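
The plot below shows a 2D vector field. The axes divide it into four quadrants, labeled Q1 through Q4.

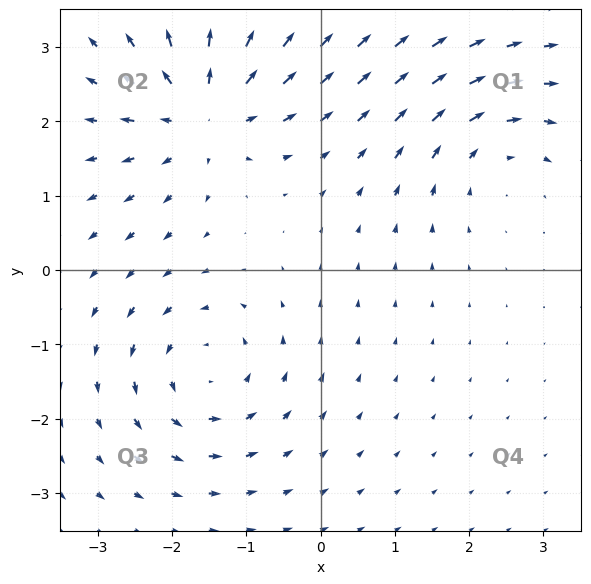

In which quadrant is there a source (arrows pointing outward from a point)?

Q2

The source sits at approximately (-1.6, 2.1), which lies in quadrant Q2. The divergence there is about +5, positive as expected for a source.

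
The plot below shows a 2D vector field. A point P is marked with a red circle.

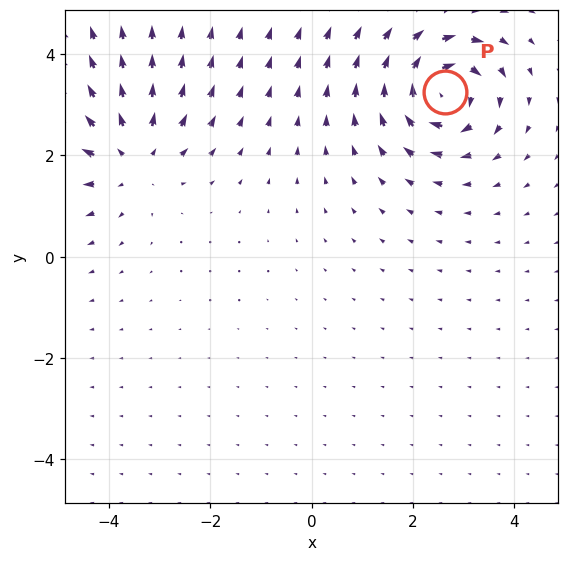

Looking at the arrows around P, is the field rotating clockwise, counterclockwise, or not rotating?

Near P at (2.6, 3.3) the arrows circulate clockwise. The curl (z-component) there is about -5; negative curl means clockwise rotation.

clockwise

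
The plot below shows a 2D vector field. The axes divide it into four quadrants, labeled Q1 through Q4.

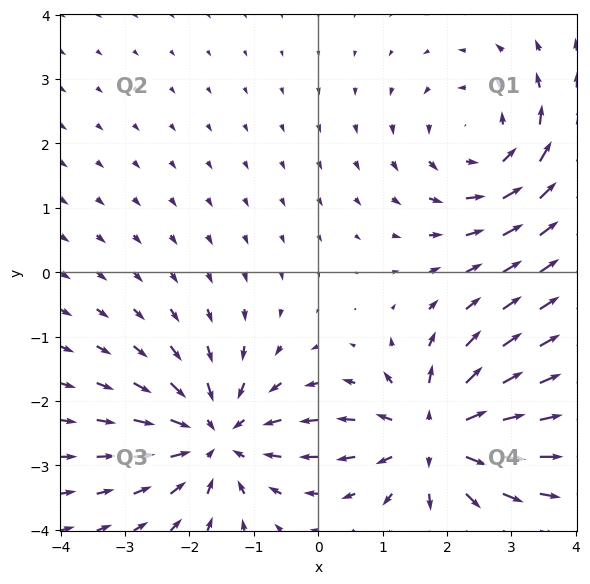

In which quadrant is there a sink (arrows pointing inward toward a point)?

Q3

The sink sits at approximately (-1.6, -2.6), which lies in quadrant Q3. The divergence there is about -5, negative as expected for a sink.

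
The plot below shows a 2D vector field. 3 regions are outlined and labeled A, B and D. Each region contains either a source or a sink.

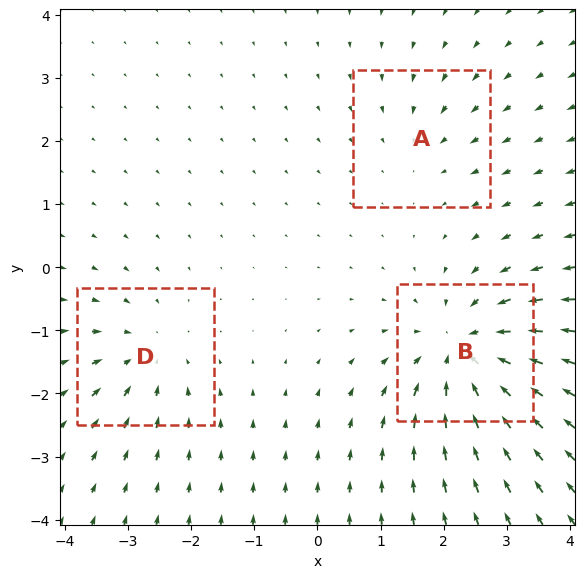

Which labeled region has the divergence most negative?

B

Divergence at each region's feature centre — A: about -2, B: about -6, D: about -3. Region B is most negative.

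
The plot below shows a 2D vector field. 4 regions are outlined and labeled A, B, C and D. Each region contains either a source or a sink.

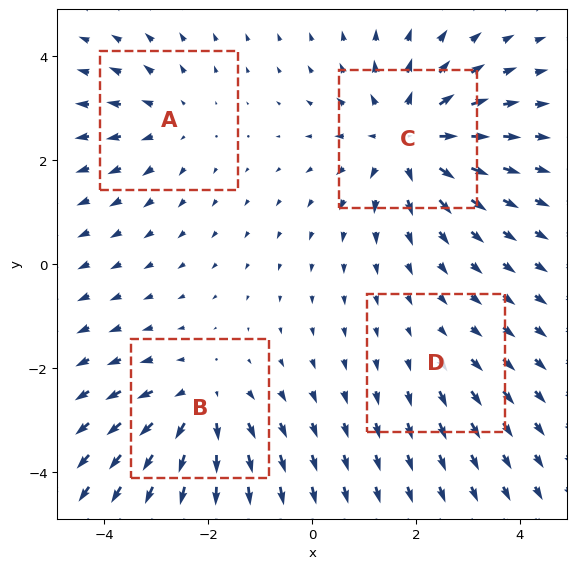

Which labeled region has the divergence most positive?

C

Divergence at each region's feature centre — A: about +3, B: about +4, C: about +6, D: about +2. Region C is most positive.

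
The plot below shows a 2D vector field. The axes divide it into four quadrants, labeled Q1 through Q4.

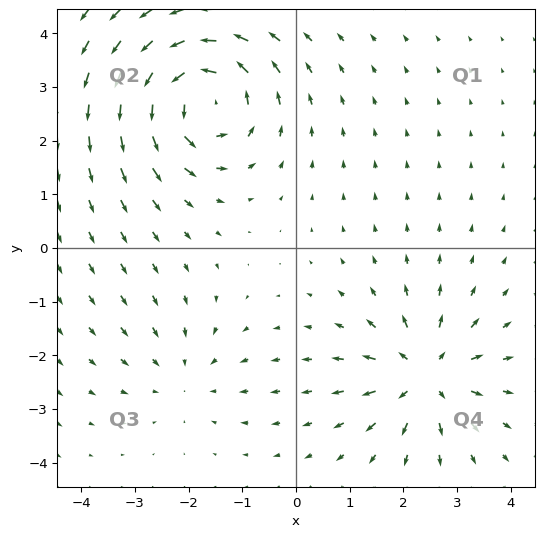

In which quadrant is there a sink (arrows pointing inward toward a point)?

The sink sits at approximately (-2.1, -2.4), which lies in quadrant Q3. The divergence there is about -2, negative as expected for a sink.

Q3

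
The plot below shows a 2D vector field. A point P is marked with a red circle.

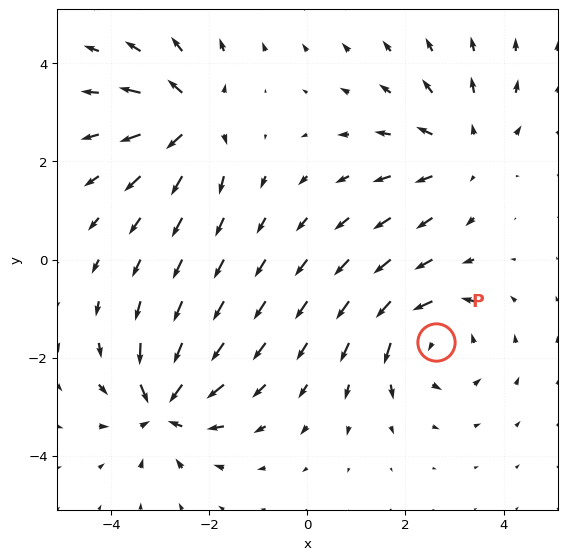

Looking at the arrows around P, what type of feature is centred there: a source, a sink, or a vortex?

At P (2.6, -1.7) the arrows circulate counterclockwise. Divergence ≈0, curl about +3 — near-zero divergence with nonzero curl is a vortex.

vortex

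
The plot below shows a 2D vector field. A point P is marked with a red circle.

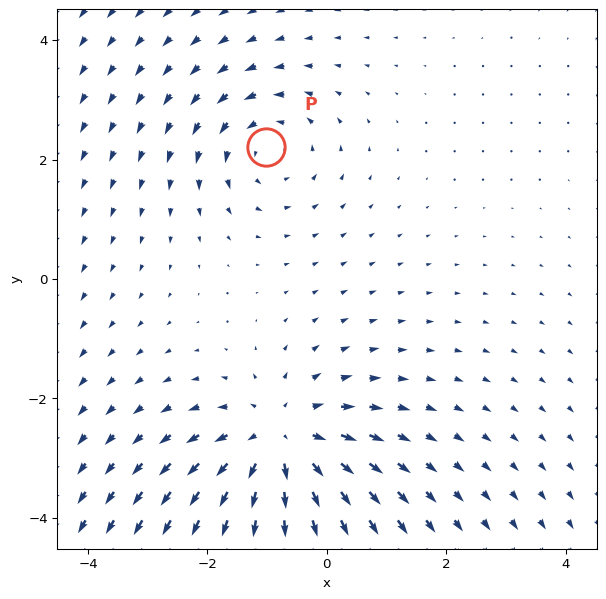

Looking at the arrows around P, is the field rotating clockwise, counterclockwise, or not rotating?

Near P at (-1.0, 2.2) the arrows circulate counterclockwise. The curl (z-component) there is about +3; positive curl means counterclockwise rotation.

counterclockwise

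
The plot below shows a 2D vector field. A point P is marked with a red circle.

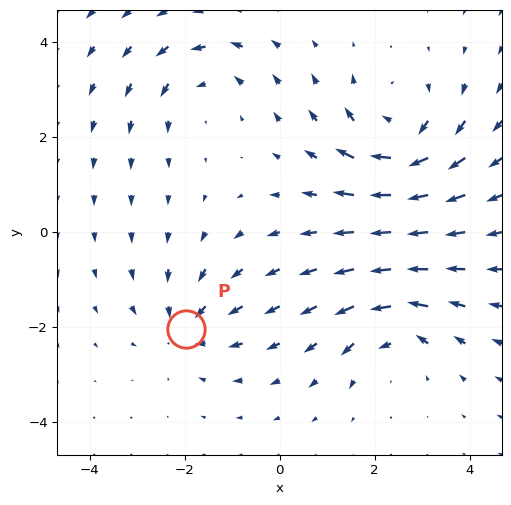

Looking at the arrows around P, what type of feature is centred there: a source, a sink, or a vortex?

sink

At P (-2.0, -2.0) the arrows converge inward. Divergence about -3, curl ≈0 — negative divergence with near-zero curl is a sink.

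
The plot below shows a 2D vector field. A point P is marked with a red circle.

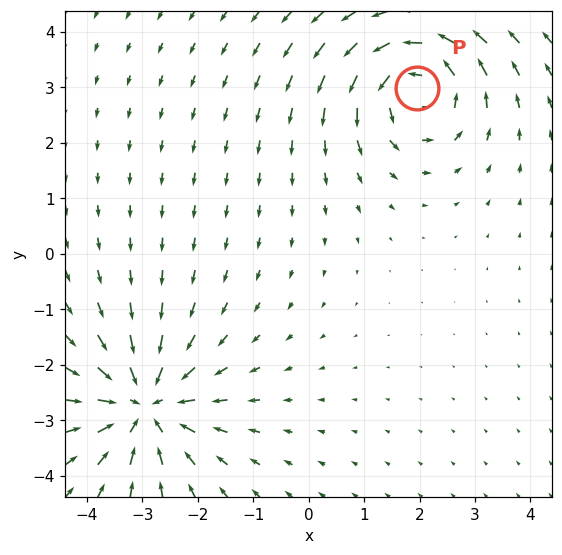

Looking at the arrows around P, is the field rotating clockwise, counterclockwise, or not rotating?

Near P at (2.0, 3.0) the arrows circulate counterclockwise. The curl (z-component) there is about +5; positive curl means counterclockwise rotation.

counterclockwise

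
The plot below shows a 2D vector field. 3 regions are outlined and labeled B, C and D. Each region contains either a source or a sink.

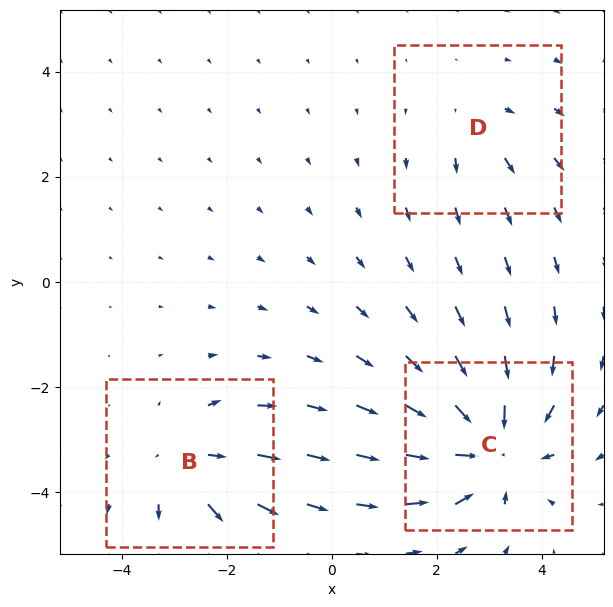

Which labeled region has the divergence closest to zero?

D

Divergence at each region's feature centre — B: about +4, C: about -6, D: about +2. Region D is closest to zero.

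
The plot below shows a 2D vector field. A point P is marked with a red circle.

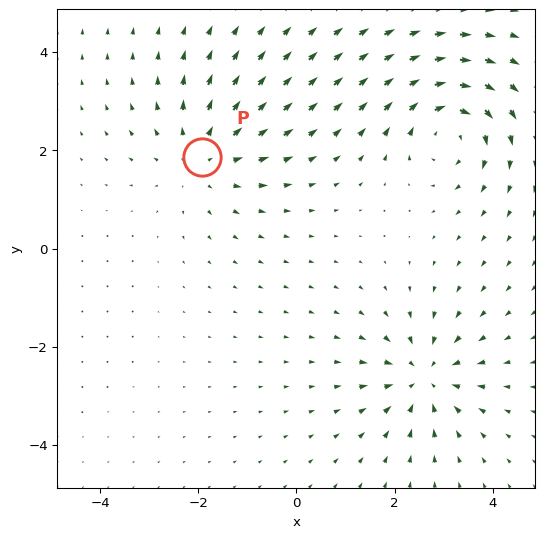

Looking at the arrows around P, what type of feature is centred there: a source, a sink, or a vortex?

At P (-1.9, 1.9) the arrows spread outward. Divergence about +3, curl ≈0 — positive divergence with near-zero curl is a source.

source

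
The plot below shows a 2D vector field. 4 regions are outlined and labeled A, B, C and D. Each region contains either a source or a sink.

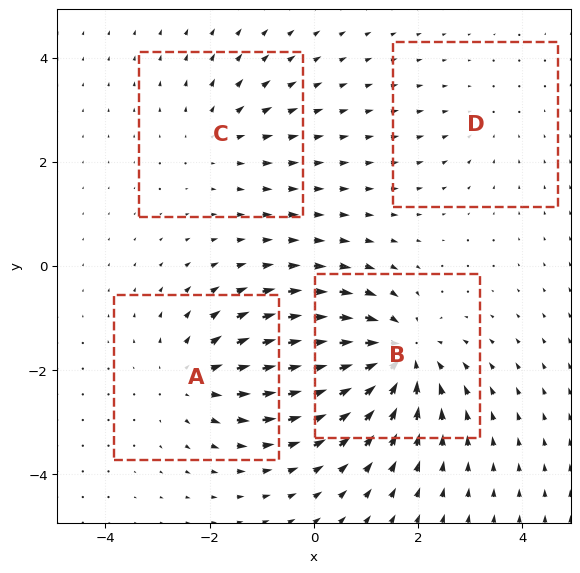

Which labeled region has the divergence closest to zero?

D

Divergence at each region's feature centre — A: about +5, B: about -7, C: about +3, D: about -2. Region D is closest to zero.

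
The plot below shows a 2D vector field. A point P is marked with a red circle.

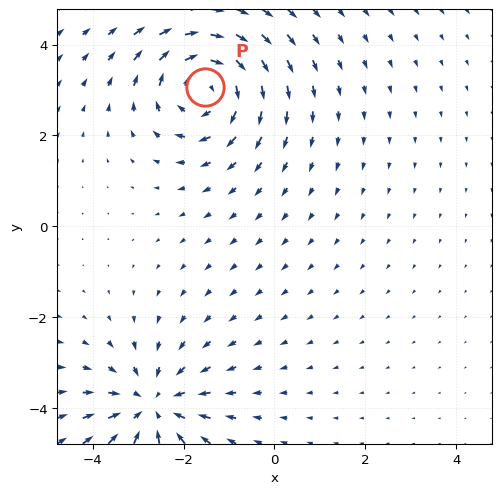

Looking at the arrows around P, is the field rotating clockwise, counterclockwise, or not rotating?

clockwise

Near P at (-1.5, 3.1) the arrows circulate clockwise. The curl (z-component) there is about -4; negative curl means clockwise rotation.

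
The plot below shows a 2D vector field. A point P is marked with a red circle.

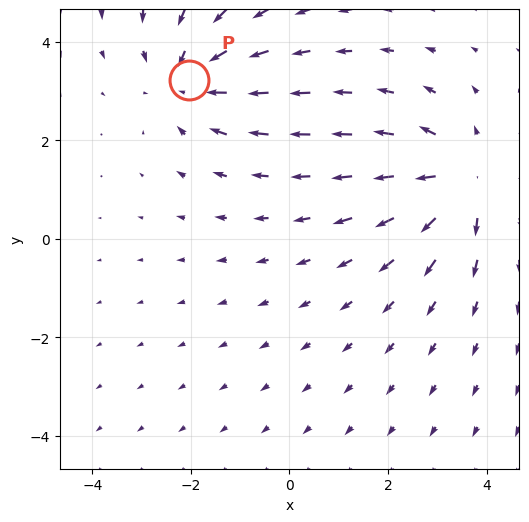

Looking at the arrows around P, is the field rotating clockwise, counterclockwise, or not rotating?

not rotating

Near P at (-2.0, 3.2) the arrows show no circulation. The curl there is ≈0.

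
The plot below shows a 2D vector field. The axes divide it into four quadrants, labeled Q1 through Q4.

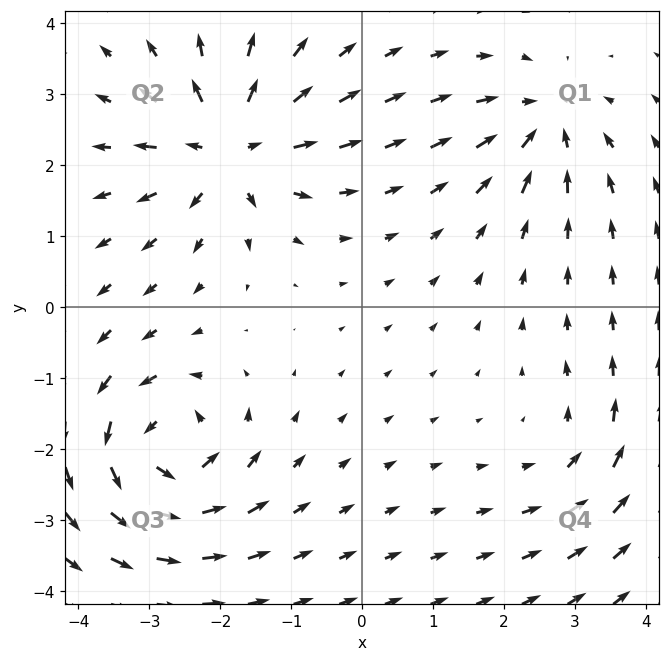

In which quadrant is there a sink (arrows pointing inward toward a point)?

Q1

The sink sits at approximately (2.6, 2.6), which lies in quadrant Q1. The divergence there is about -5, negative as expected for a sink.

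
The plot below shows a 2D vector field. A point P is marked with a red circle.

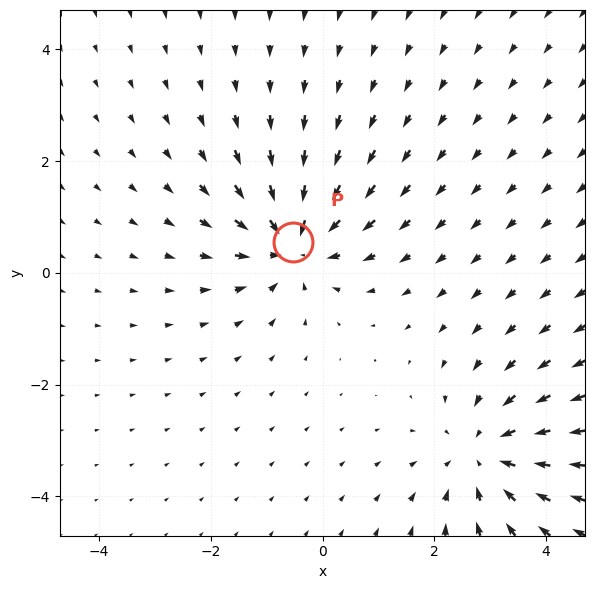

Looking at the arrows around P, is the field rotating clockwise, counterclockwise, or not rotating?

Near P at (-0.5, 0.5) the arrows show no circulation. The curl there is ≈0.

not rotating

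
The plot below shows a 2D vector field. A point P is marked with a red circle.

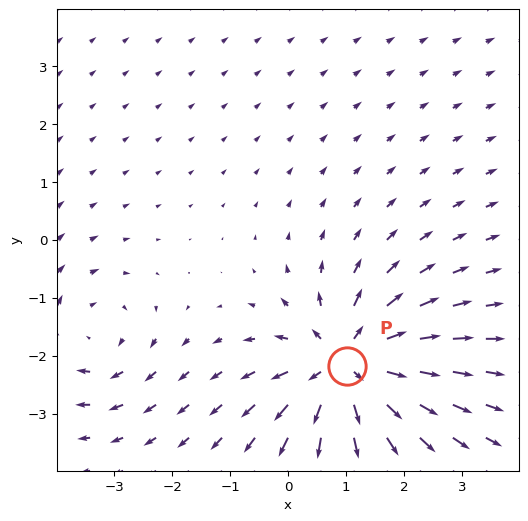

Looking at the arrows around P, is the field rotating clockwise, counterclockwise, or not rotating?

not rotating

Near P at (1.0, -2.2) the arrows show no circulation. The curl there is ≈0.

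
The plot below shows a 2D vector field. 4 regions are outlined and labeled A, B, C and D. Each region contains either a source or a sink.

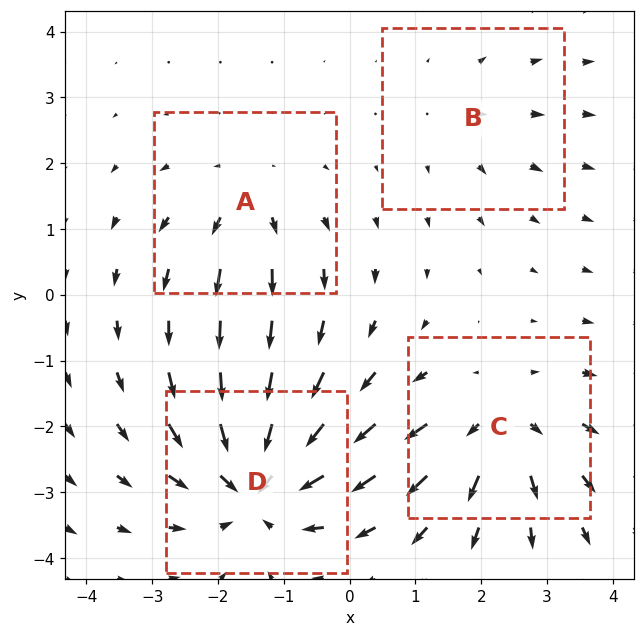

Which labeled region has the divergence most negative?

D

Divergence at each region's feature centre — A: about +3, B: about +2, C: about +4, D: about -6. Region D is most negative.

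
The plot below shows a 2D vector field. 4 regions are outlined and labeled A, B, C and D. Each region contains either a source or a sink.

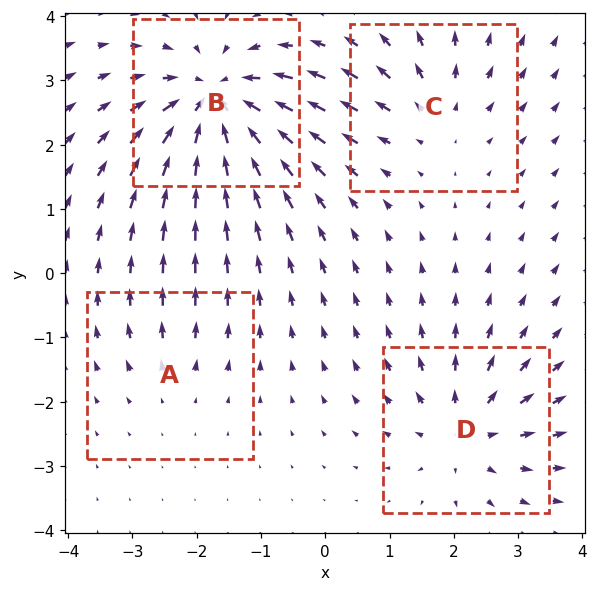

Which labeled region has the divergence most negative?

Divergence at each region's feature centre — A: about +2, B: about -8, C: about +4, D: about +5. Region B is most negative.

B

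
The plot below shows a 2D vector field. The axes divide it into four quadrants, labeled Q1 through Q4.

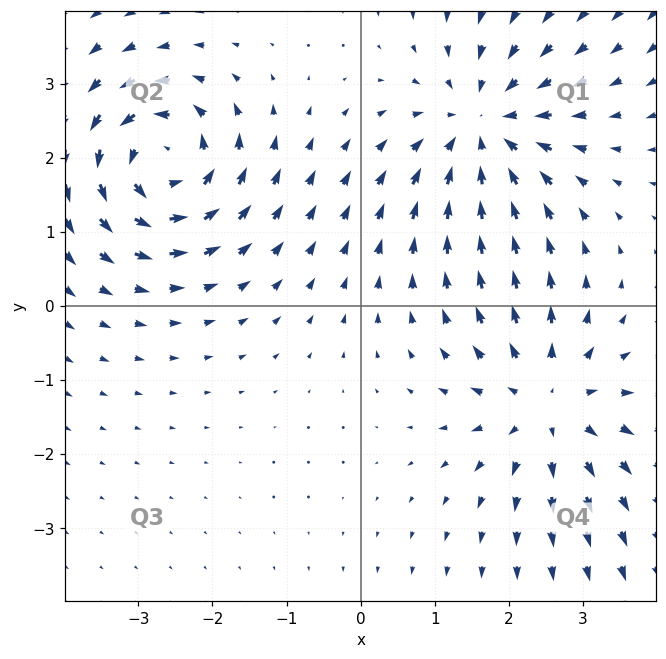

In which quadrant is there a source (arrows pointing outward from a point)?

Q4

The source sits at approximately (2.5, -1.3), which lies in quadrant Q4. The divergence there is about +3, positive as expected for a source.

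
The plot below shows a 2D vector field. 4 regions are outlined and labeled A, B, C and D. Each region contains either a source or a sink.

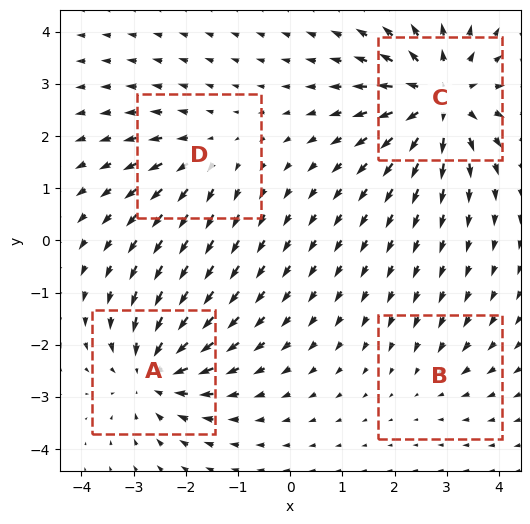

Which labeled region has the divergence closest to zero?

Divergence at each region's feature centre — A: about -5, B: about -2, C: about +7, D: about +3. Region B is closest to zero.

B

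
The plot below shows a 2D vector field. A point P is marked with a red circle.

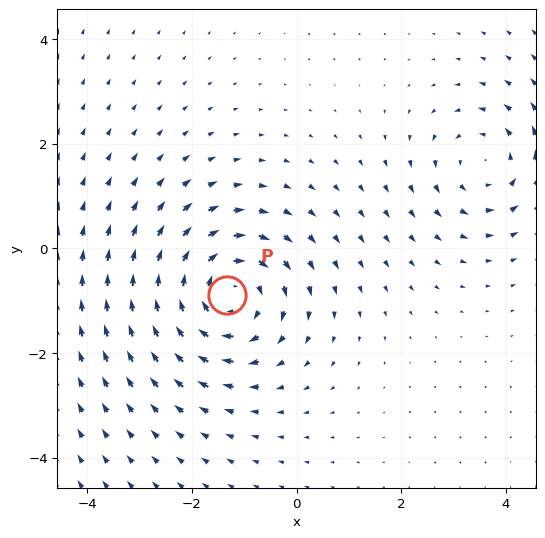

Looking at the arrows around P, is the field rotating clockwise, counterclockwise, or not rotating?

Near P at (-1.3, -0.9) the arrows circulate clockwise. The curl (z-component) there is about -4; negative curl means clockwise rotation.

clockwise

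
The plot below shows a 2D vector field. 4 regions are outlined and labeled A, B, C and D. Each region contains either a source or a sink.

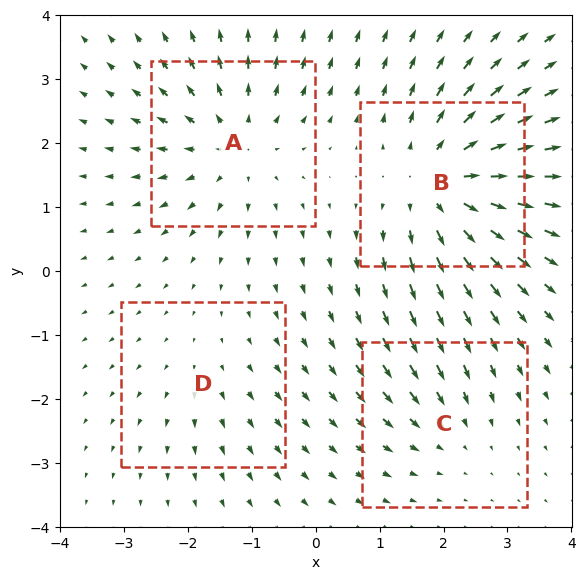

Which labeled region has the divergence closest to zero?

Divergence at each region's feature centre — A: about +5, B: about +7, C: about -3, D: about +2. Region D is closest to zero.

D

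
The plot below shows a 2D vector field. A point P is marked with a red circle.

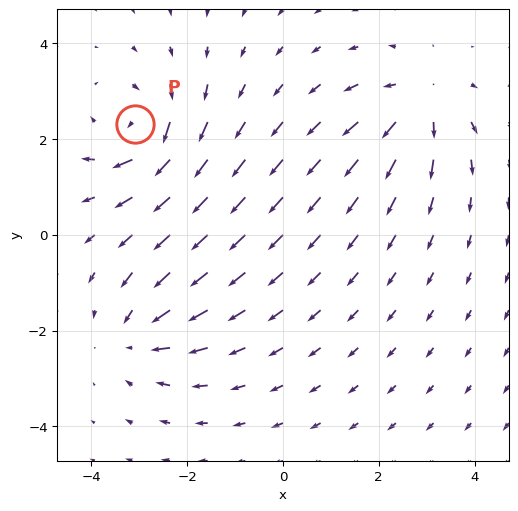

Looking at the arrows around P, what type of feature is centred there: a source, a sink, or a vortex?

vortex

At P (-3.1, 2.3) the arrows circulate clockwise. Divergence ≈0, curl about -6 — near-zero divergence with nonzero curl is a vortex.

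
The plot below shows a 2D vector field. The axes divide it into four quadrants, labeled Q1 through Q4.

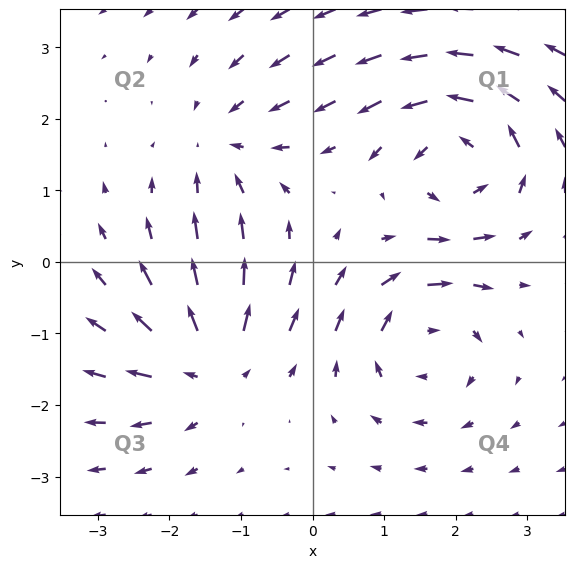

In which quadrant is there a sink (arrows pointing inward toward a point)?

Q2

The sink sits at approximately (-1.3, 1.6), which lies in quadrant Q2. The divergence there is about -3, negative as expected for a sink.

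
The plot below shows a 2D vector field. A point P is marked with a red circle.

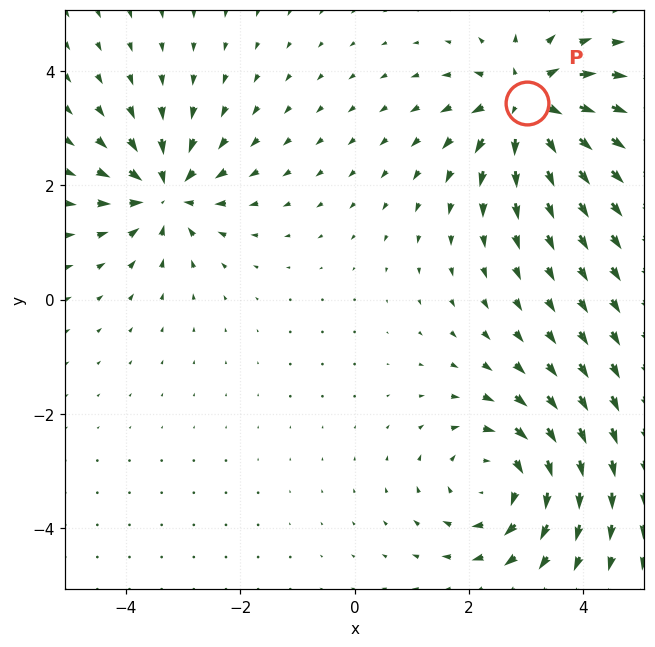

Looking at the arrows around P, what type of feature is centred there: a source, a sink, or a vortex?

source

At P (3.0, 3.4) the arrows spread outward. Divergence about +4, curl ≈0 — positive divergence with near-zero curl is a source.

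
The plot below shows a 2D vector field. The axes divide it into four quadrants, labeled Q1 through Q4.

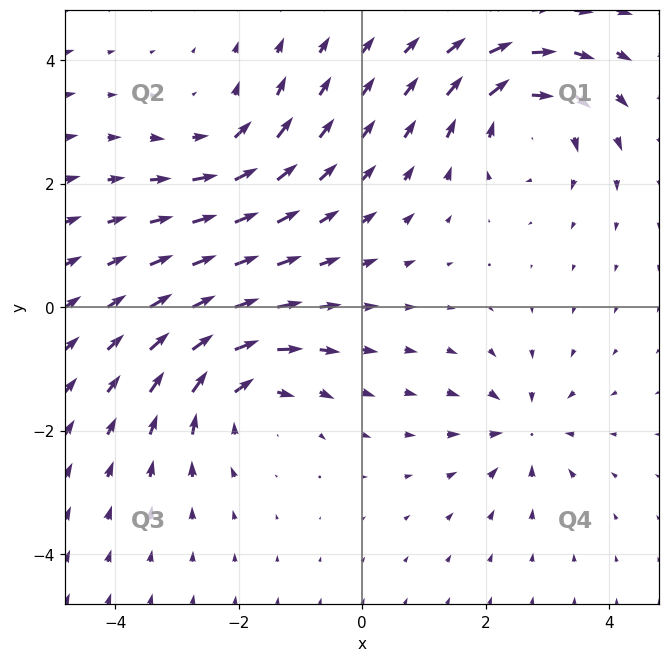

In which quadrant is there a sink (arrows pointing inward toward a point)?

The sink sits at approximately (2.6, -2.0), which lies in quadrant Q4. The divergence there is about -5, negative as expected for a sink.

Q4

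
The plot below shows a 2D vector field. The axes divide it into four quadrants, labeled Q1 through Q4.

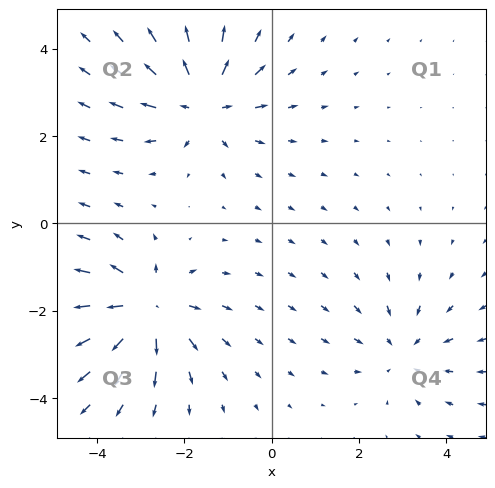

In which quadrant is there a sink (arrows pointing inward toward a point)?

The sink sits at approximately (3.0, -2.9), which lies in quadrant Q4. The divergence there is about -3, negative as expected for a sink.

Q4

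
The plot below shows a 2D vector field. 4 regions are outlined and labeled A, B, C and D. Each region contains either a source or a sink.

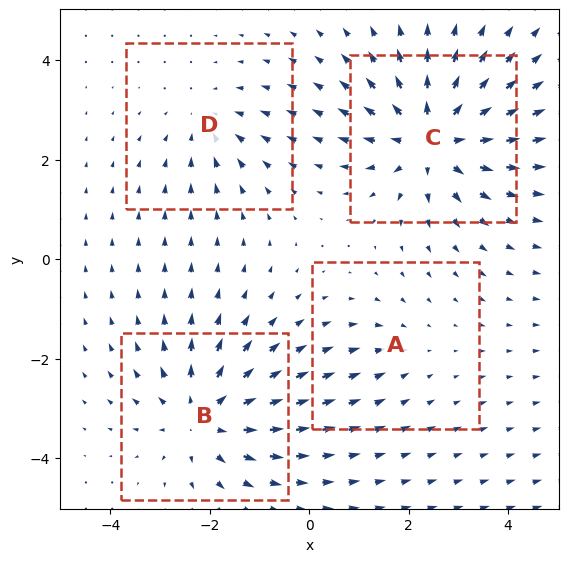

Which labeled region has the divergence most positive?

C

Divergence at each region's feature centre — A: about -2, B: about +5, C: about +6, D: about -3. Region C is most positive.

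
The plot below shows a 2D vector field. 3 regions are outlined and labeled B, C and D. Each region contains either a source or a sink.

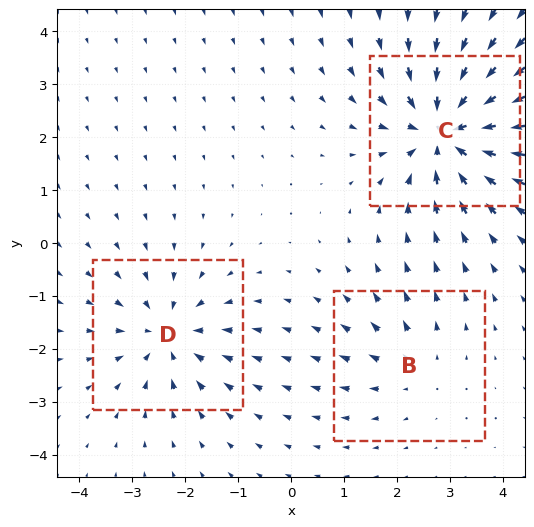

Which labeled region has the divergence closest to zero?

Divergence at each region's feature centre — B: about +2, C: about -5, D: about -3. Region B is closest to zero.

B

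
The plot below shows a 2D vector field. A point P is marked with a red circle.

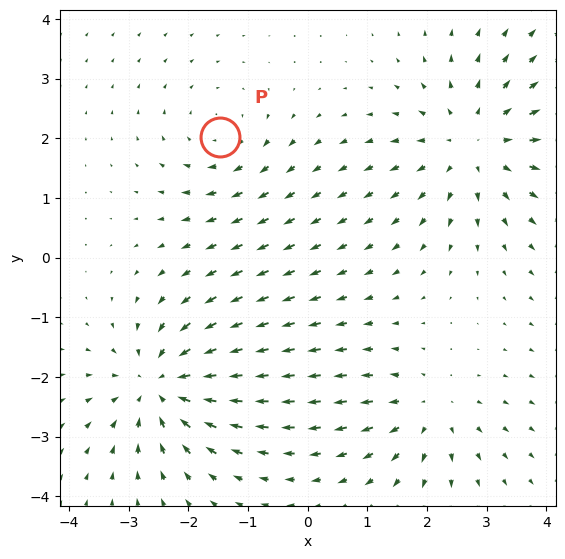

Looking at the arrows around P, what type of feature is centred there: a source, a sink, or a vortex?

At P (-1.5, 2.0) the arrows circulate clockwise. Divergence ≈0, curl about -3 — near-zero divergence with nonzero curl is a vortex.

vortex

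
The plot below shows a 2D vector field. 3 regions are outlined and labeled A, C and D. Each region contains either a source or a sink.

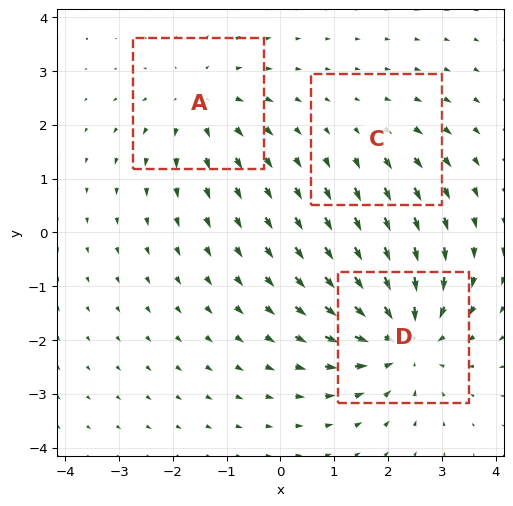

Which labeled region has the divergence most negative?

Divergence at each region's feature centre — A: about +3, C: about +2, D: about -5. Region D is most negative.

D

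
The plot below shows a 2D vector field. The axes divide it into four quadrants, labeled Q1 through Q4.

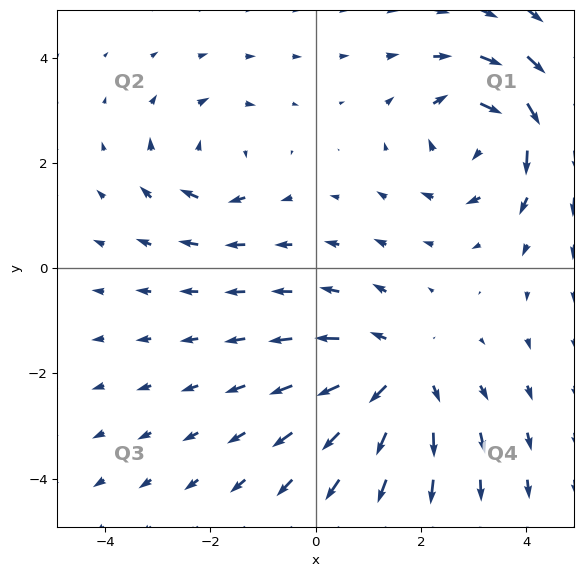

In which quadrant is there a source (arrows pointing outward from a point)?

The source sits at approximately (1.6, -2.0), which lies in quadrant Q4. The divergence there is about +4, positive as expected for a source.

Q4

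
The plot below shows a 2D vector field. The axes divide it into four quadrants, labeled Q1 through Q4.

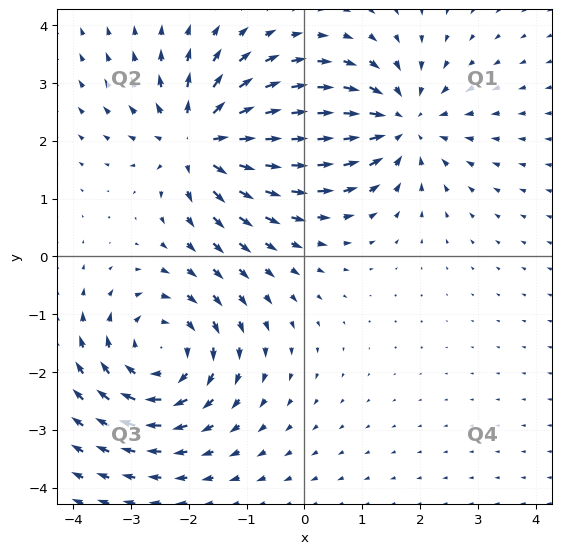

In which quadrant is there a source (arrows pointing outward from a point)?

Q2

The source sits at approximately (-1.8, 2.0), which lies in quadrant Q2. The divergence there is about +6, positive as expected for a source.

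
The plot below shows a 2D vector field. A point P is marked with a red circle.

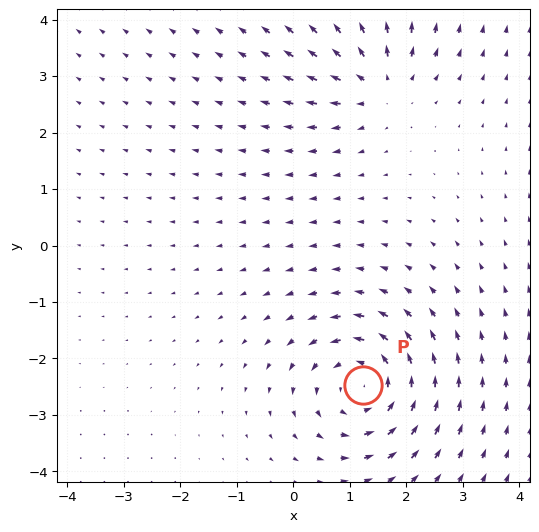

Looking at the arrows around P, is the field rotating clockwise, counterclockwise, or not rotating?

Near P at (1.2, -2.5) the arrows circulate counterclockwise. The curl (z-component) there is about +6; positive curl means counterclockwise rotation.

counterclockwise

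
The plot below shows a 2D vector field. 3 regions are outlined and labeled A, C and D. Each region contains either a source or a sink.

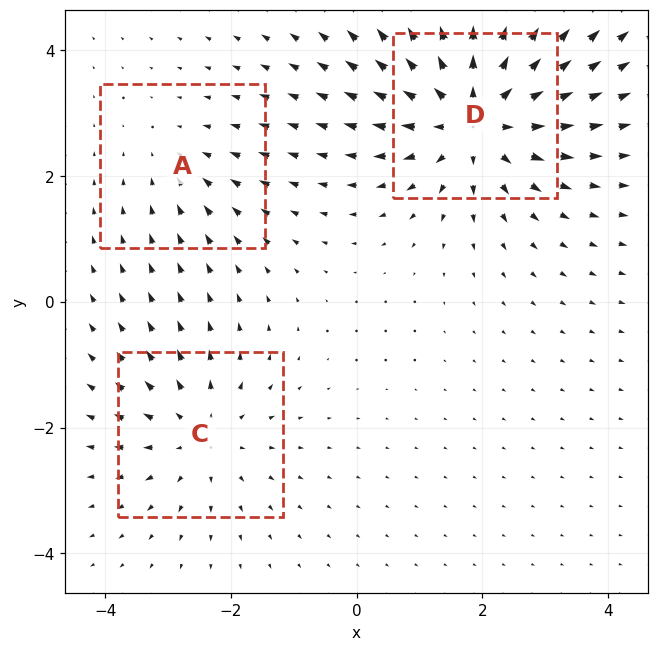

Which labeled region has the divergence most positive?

D

Divergence at each region's feature centre — A: about -2, C: about +3, D: about +5. Region D is most positive.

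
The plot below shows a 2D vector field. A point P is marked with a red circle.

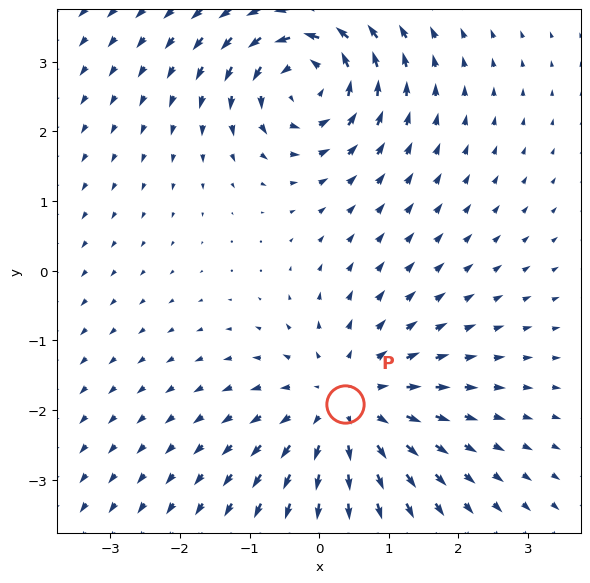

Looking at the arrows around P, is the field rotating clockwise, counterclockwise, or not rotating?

Near P at (0.4, -1.9) the arrows show no circulation. The curl there is ≈0.

not rotating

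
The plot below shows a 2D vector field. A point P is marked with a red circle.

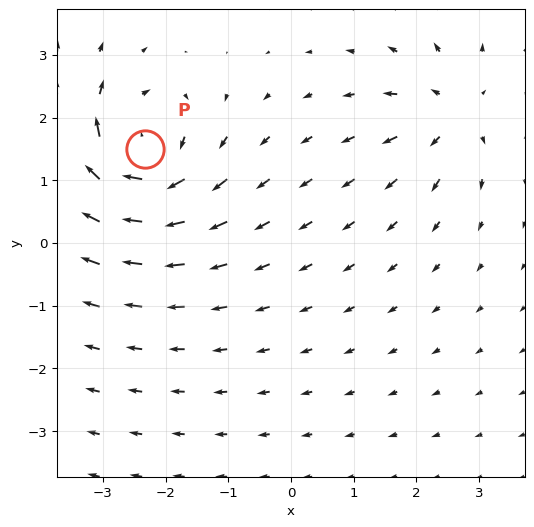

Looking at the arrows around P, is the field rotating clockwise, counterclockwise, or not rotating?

Near P at (-2.3, 1.5) the arrows circulate clockwise. The curl (z-component) there is about -7; negative curl means clockwise rotation.

clockwise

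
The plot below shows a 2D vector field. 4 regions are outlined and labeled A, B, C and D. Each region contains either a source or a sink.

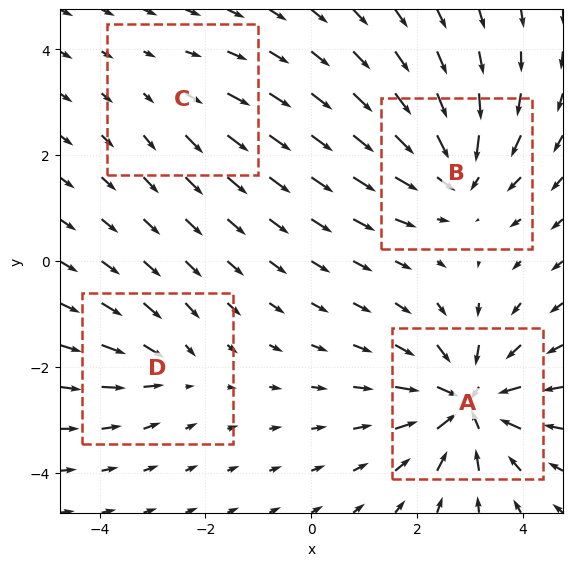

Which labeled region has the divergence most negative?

A

Divergence at each region's feature centre — A: about -8, B: about -6, C: about +2, D: about -3. Region A is most negative.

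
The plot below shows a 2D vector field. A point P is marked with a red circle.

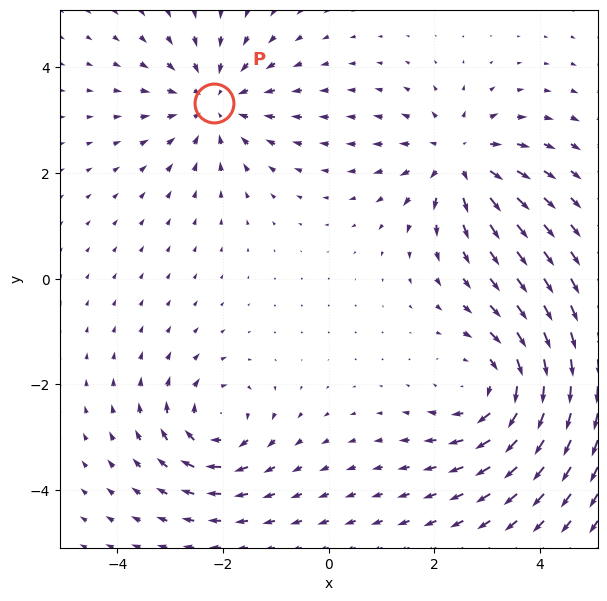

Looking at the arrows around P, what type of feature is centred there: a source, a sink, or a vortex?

sink

At P (-2.2, 3.3) the arrows converge inward. Divergence about -4, curl ≈0 — negative divergence with near-zero curl is a sink.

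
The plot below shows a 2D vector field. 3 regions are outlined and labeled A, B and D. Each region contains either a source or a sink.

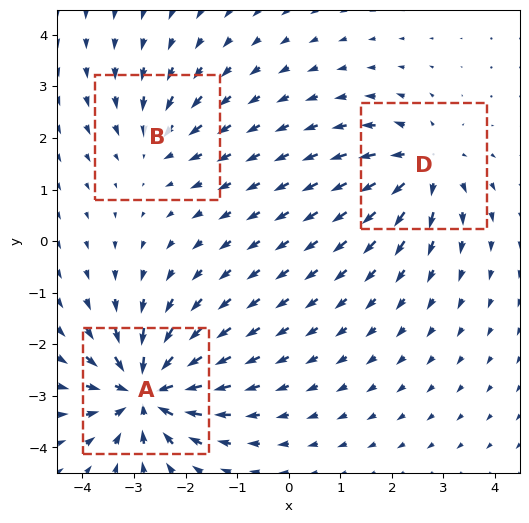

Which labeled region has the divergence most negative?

Divergence at each region's feature centre — A: about -6, B: about -3, D: about +4. Region A is most negative.

A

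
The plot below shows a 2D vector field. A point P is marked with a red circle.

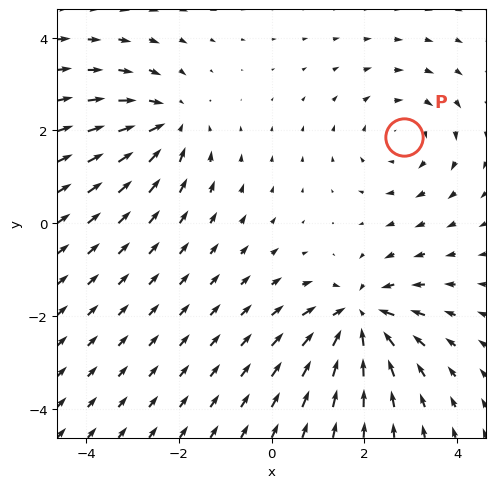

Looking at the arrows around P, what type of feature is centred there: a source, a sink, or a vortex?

At P (2.9, 1.9) the arrows circulate clockwise. Divergence ≈0, curl about -3 — near-zero divergence with nonzero curl is a vortex.

vortex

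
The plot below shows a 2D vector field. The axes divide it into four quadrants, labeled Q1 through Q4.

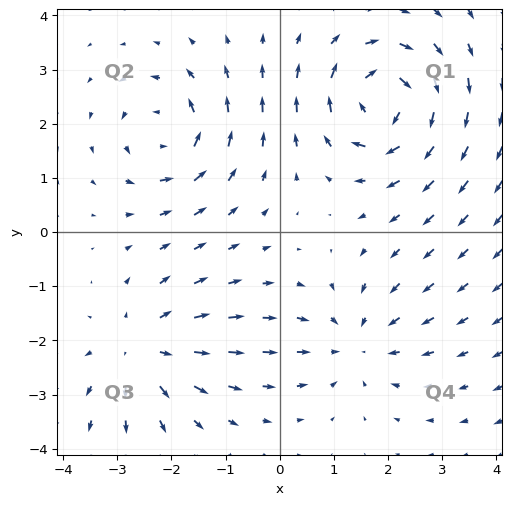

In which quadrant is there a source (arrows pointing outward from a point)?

The source sits at approximately (-2.5, -2.2), which lies in quadrant Q3. The divergence there is about +4, positive as expected for a source.

Q3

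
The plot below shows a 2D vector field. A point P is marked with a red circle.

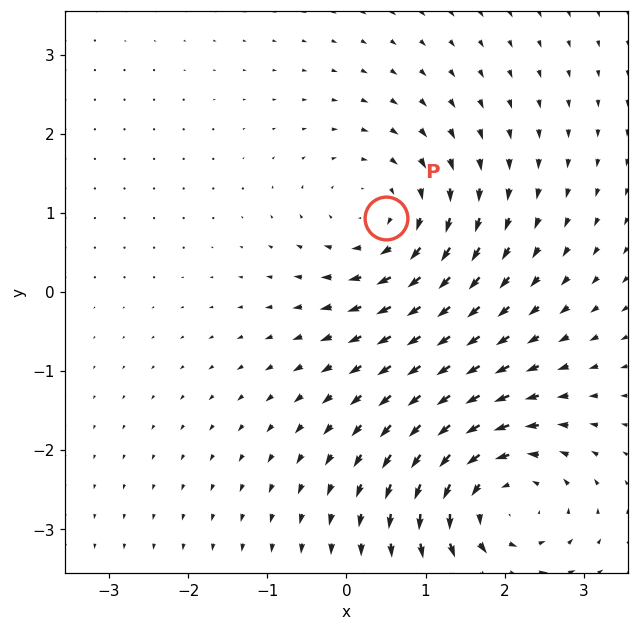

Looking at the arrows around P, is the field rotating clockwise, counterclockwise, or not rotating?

clockwise

Near P at (0.5, 0.9) the arrows circulate clockwise. The curl (z-component) there is about -4; negative curl means clockwise rotation.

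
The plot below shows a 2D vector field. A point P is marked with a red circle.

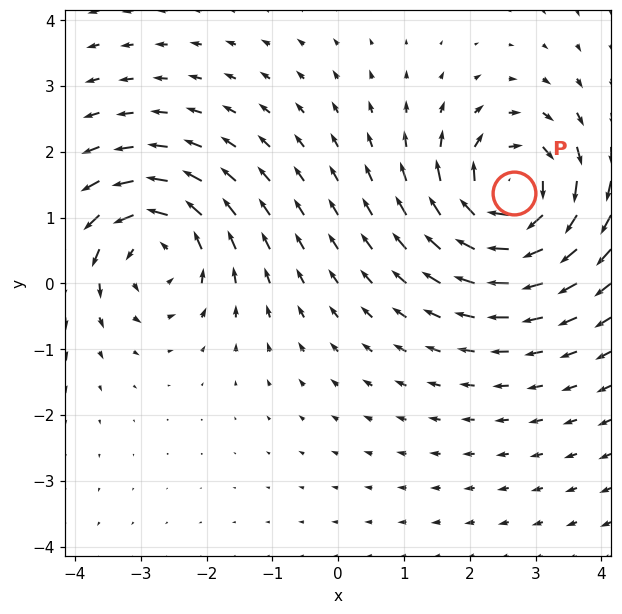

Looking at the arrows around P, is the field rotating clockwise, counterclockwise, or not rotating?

clockwise

Near P at (2.7, 1.4) the arrows circulate clockwise. The curl (z-component) there is about -5; negative curl means clockwise rotation.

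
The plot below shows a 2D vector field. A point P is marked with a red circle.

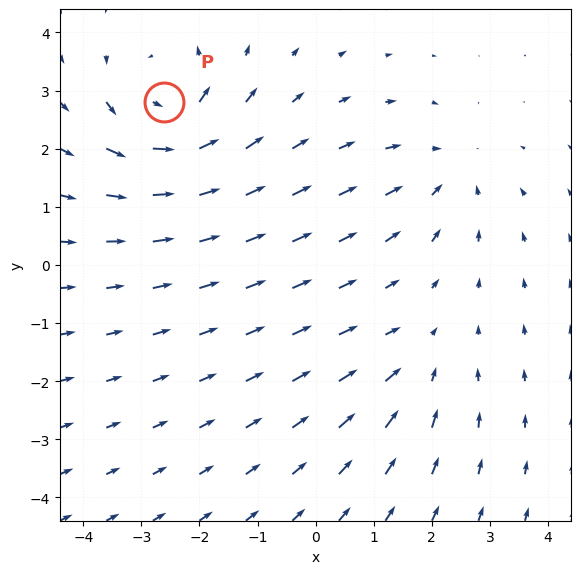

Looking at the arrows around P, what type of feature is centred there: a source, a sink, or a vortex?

At P (-2.6, 2.8) the arrows circulate counterclockwise. Divergence ≈0, curl about +6 — near-zero divergence with nonzero curl is a vortex.

vortex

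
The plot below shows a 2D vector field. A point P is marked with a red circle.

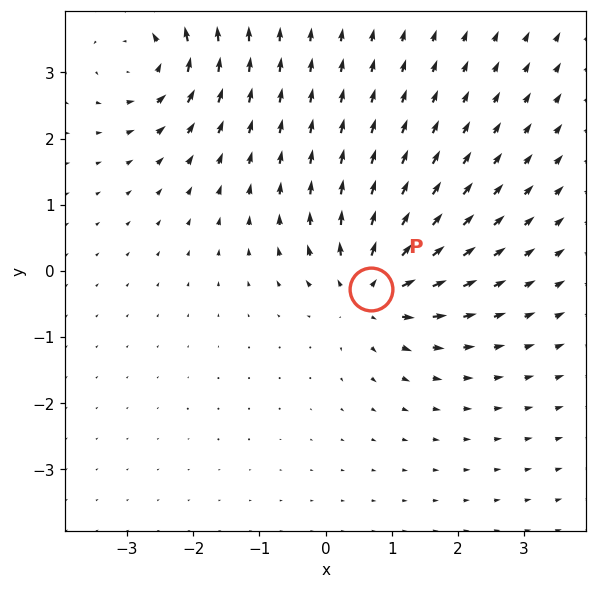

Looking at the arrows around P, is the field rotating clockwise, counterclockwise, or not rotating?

Near P at (0.7, -0.3) the arrows show no circulation. The curl there is ≈0.

not rotating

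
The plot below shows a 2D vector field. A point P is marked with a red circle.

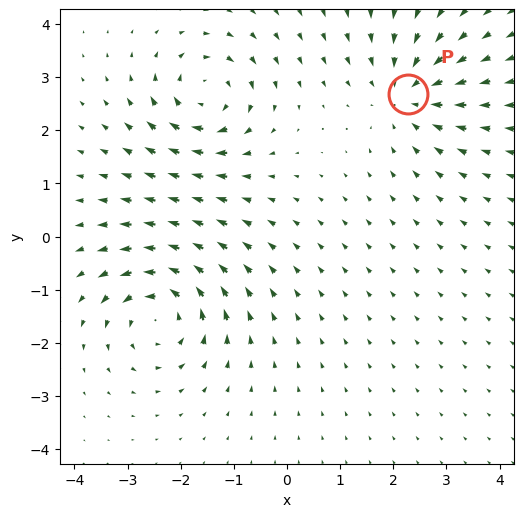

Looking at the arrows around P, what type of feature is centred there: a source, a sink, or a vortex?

At P (2.3, 2.7) the arrows converge inward. Divergence about -4, curl ≈0 — negative divergence with near-zero curl is a sink.

sink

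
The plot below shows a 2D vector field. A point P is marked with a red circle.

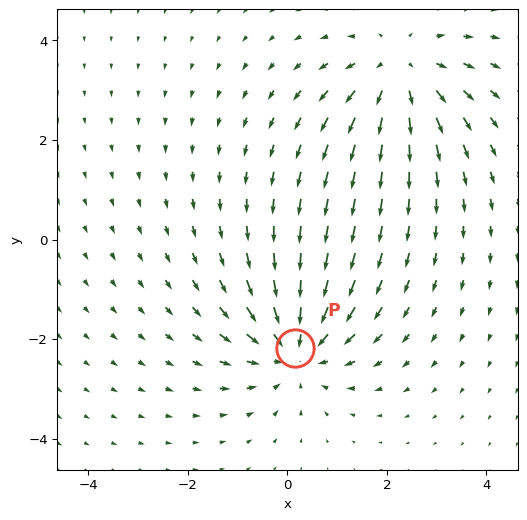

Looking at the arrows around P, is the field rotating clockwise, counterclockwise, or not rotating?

not rotating

Near P at (0.2, -2.2) the arrows show no circulation. The curl there is ≈0.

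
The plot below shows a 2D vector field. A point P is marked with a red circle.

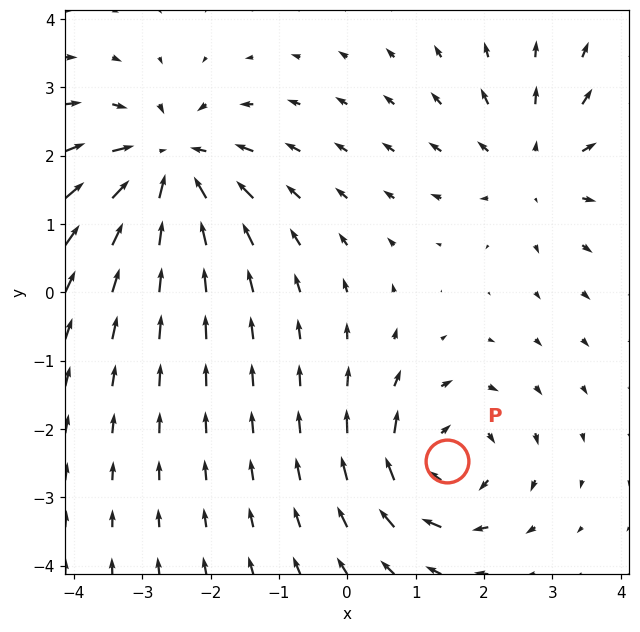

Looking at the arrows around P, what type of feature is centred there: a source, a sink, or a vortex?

At P (1.5, -2.5) the arrows circulate clockwise. Divergence ≈0, curl about -5 — near-zero divergence with nonzero curl is a vortex.

vortex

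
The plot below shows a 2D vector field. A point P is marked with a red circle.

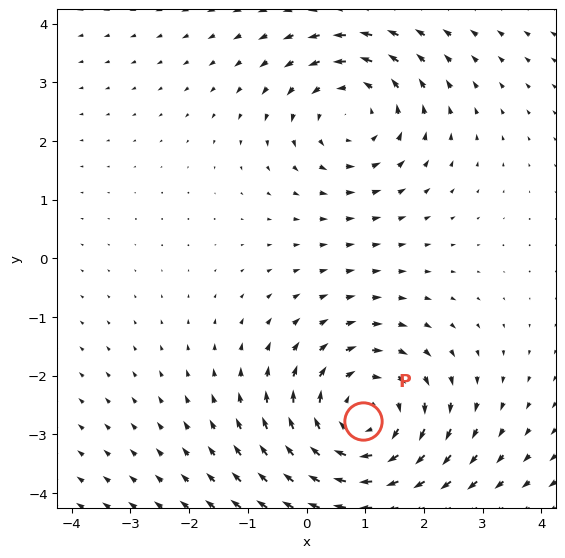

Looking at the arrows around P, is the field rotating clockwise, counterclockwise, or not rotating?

clockwise

Near P at (1.0, -2.8) the arrows circulate clockwise. The curl (z-component) there is about -4; negative curl means clockwise rotation.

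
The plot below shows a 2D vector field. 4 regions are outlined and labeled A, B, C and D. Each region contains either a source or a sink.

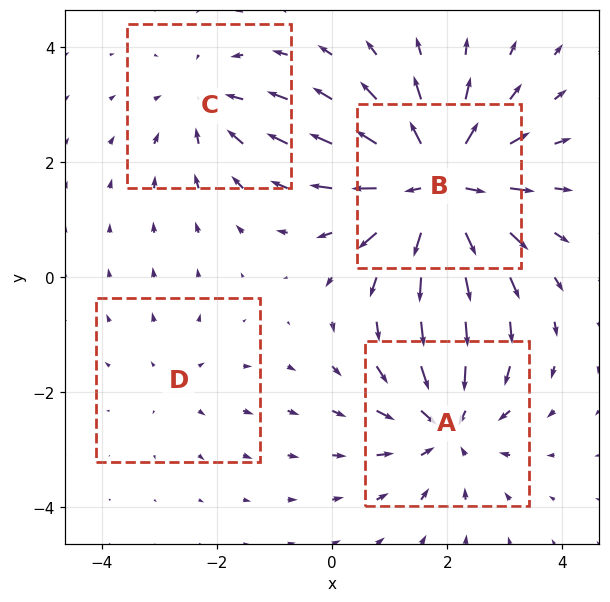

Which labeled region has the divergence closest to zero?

D

Divergence at each region's feature centre — A: about -5, B: about +7, C: about -3, D: about +2. Region D is closest to zero.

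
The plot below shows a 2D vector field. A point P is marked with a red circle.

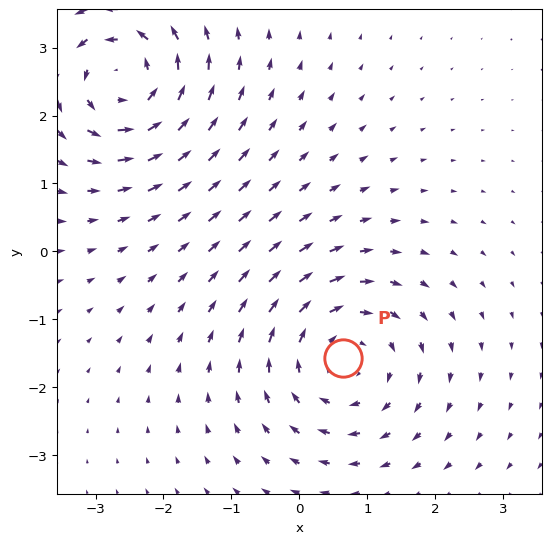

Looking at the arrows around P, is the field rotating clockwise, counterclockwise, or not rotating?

clockwise

Near P at (0.6, -1.6) the arrows circulate clockwise. The curl (z-component) there is about -4; negative curl means clockwise rotation.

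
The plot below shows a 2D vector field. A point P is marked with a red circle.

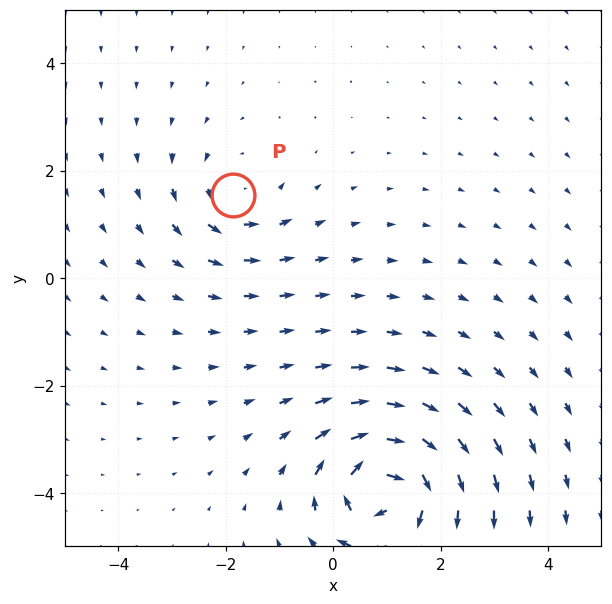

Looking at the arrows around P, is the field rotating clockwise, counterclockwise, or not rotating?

Near P at (-1.9, 1.6) the arrows circulate counterclockwise. The curl (z-component) there is about +3; positive curl means counterclockwise rotation.

counterclockwise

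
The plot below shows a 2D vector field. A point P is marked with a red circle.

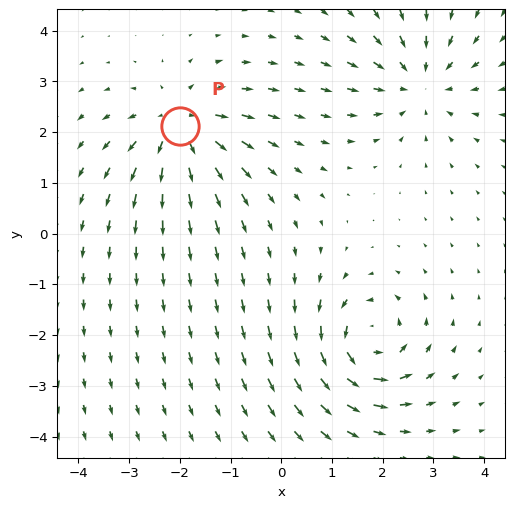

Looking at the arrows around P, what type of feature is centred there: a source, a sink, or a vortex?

source

At P (-2.0, 2.1) the arrows spread outward. Divergence about +6, curl ≈0 — positive divergence with near-zero curl is a source.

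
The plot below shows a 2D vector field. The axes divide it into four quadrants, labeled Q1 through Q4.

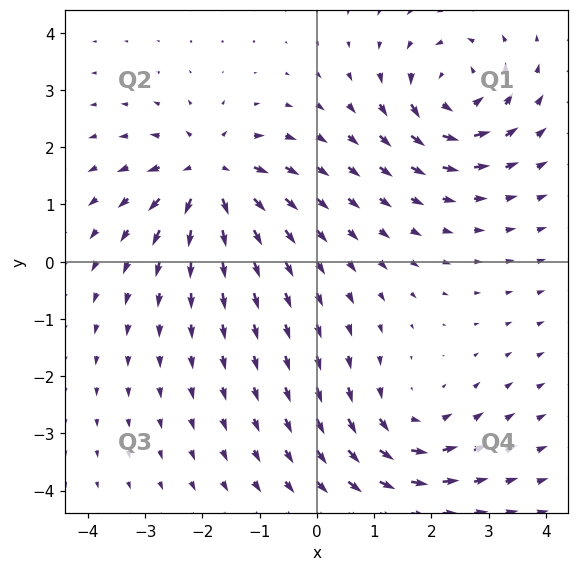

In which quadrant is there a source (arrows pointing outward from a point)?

The source sits at approximately (-1.9, 1.5), which lies in quadrant Q2. The divergence there is about +6, positive as expected for a source.

Q2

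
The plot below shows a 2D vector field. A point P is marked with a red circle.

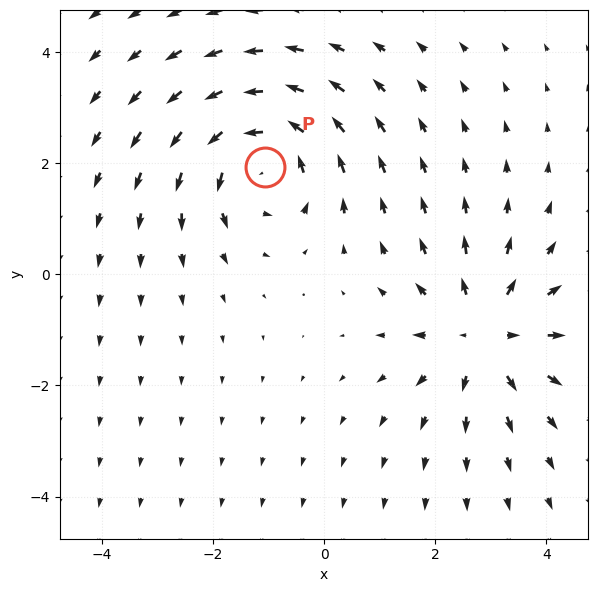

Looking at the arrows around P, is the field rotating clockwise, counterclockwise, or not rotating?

counterclockwise

Near P at (-1.1, 1.9) the arrows circulate counterclockwise. The curl (z-component) there is about +3; positive curl means counterclockwise rotation.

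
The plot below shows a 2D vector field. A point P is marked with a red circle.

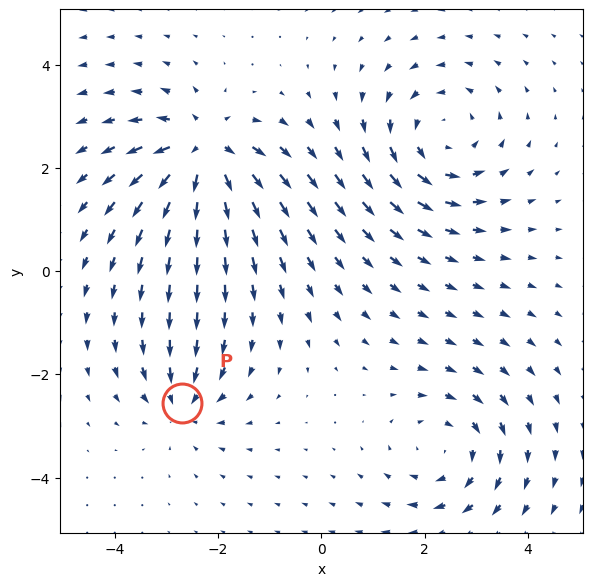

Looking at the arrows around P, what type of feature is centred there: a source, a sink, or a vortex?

sink

At P (-2.7, -2.6) the arrows converge inward. Divergence about -4, curl ≈0 — negative divergence with near-zero curl is a sink.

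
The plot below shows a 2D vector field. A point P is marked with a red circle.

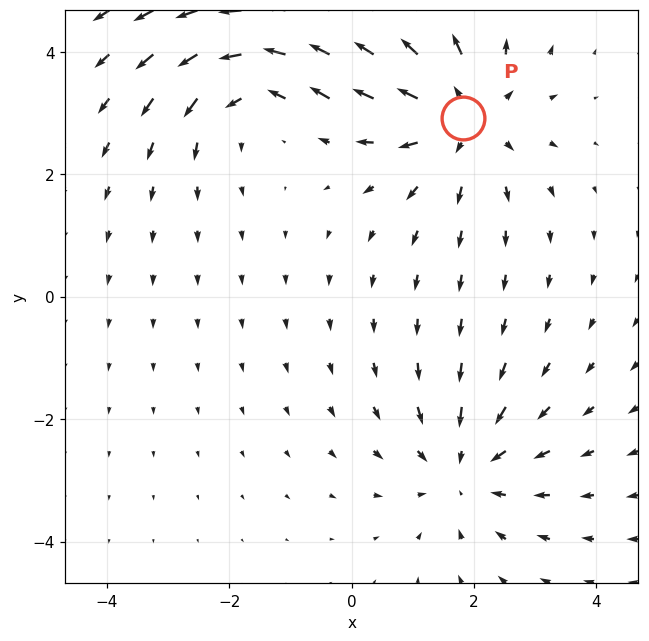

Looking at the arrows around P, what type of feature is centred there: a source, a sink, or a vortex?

At P (1.8, 2.9) the arrows spread outward. Divergence about +3, curl ≈0 — positive divergence with near-zero curl is a source.

source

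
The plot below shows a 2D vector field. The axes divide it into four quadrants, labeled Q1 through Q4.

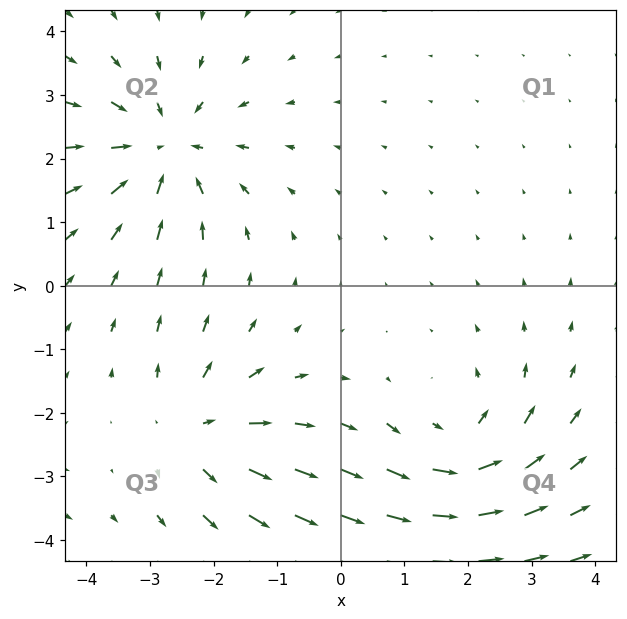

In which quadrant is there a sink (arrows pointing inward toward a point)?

The sink sits at approximately (-2.8, 2.2), which lies in quadrant Q2. The divergence there is about -4, negative as expected for a sink.

Q2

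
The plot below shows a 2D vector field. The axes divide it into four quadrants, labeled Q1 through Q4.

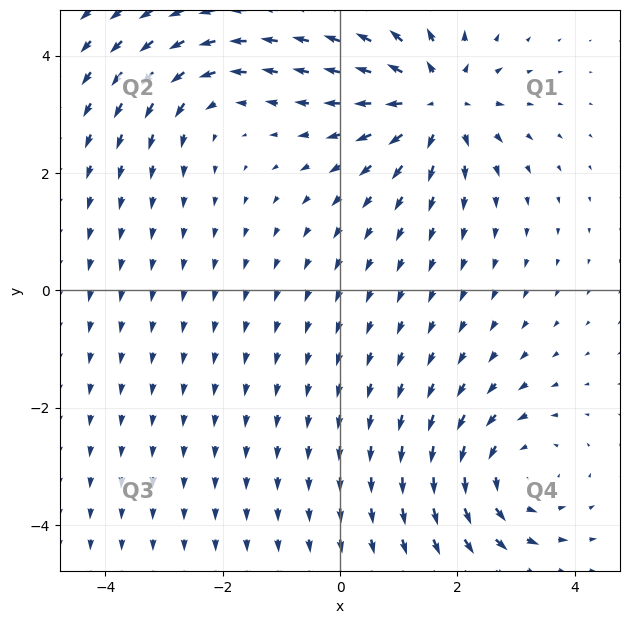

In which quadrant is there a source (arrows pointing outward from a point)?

Q1

The source sits at approximately (1.7, 3.2), which lies in quadrant Q1. The divergence there is about +6, positive as expected for a source.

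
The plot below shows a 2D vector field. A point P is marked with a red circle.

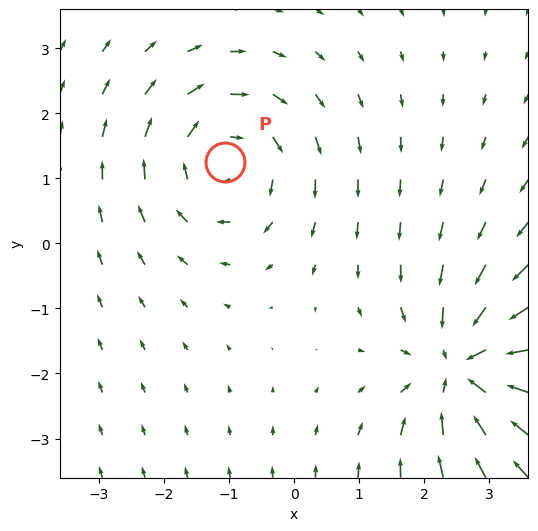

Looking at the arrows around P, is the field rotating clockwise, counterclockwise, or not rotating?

clockwise

Near P at (-1.1, 1.2) the arrows circulate clockwise. The curl (z-component) there is about -3; negative curl means clockwise rotation.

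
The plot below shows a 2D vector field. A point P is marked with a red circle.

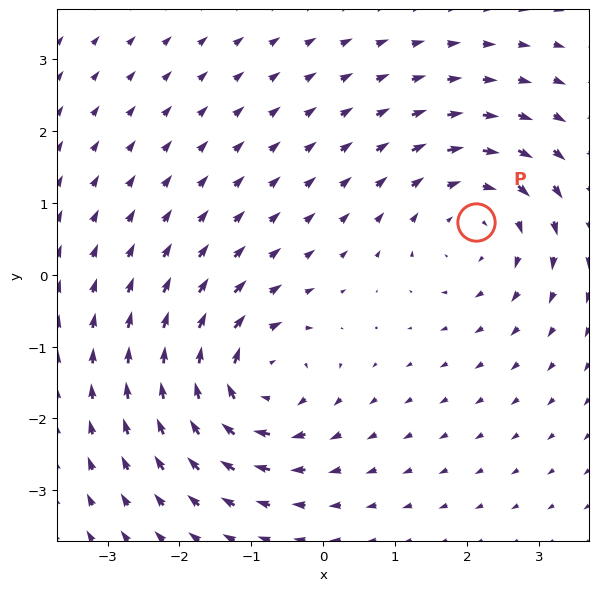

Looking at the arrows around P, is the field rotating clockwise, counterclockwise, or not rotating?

clockwise

Near P at (2.1, 0.7) the arrows circulate clockwise. The curl (z-component) there is about -4; negative curl means clockwise rotation.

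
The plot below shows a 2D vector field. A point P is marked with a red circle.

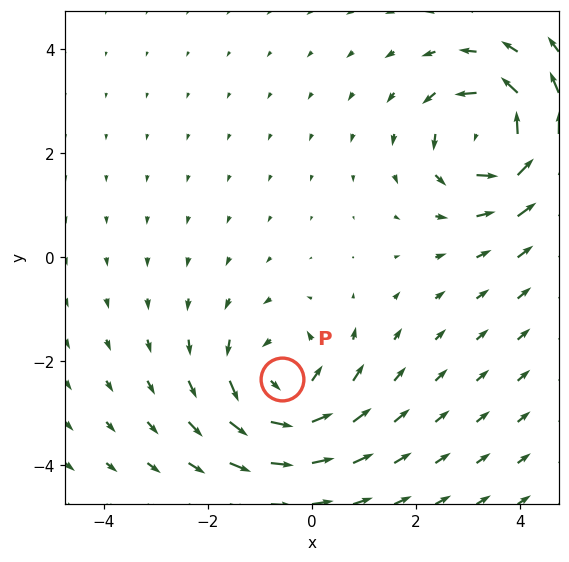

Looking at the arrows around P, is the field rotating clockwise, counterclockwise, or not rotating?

counterclockwise

Near P at (-0.6, -2.3) the arrows circulate counterclockwise. The curl (z-component) there is about +5; positive curl means counterclockwise rotation.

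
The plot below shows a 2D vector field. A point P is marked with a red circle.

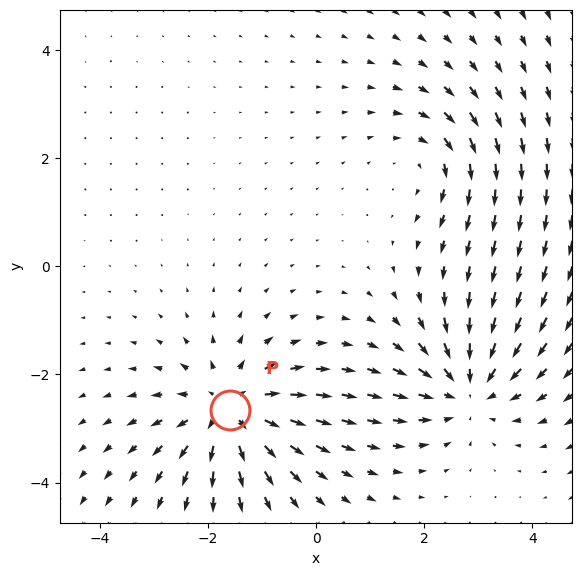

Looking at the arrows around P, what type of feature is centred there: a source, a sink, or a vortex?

At P (-1.6, -2.7) the arrows spread outward. Divergence about +5, curl ≈0 — positive divergence with near-zero curl is a source.

source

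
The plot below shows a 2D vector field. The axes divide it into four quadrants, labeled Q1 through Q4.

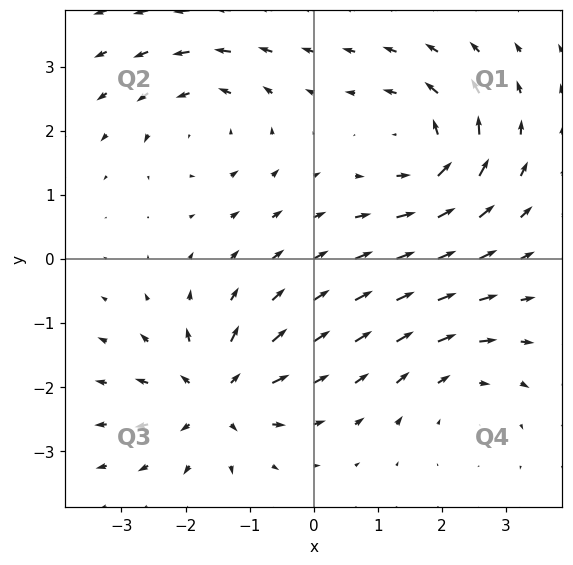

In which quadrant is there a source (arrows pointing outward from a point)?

The source sits at approximately (-1.5, -2.1), which lies in quadrant Q3. The divergence there is about +6, positive as expected for a source.

Q3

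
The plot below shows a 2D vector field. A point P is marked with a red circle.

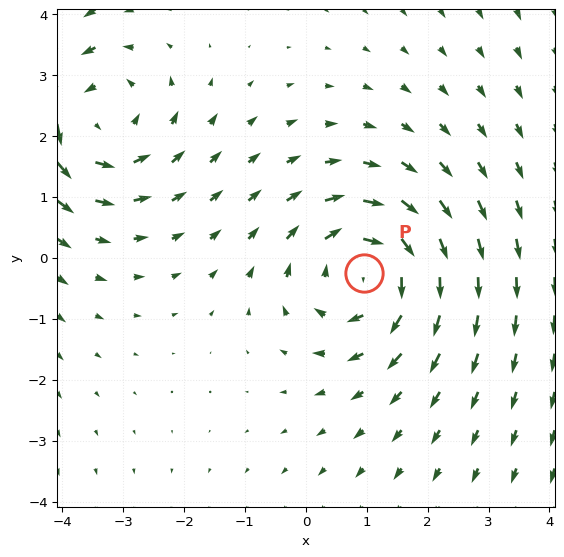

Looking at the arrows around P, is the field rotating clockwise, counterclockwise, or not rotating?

clockwise

Near P at (0.9, -0.2) the arrows circulate clockwise. The curl (z-component) there is about -3; negative curl means clockwise rotation.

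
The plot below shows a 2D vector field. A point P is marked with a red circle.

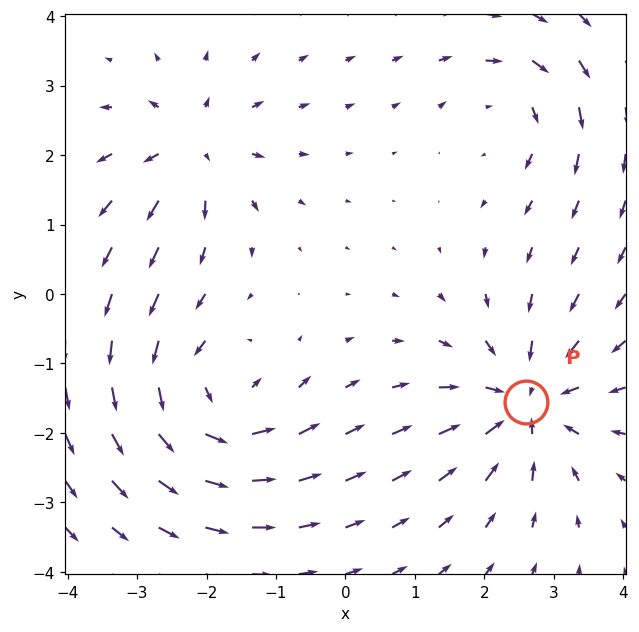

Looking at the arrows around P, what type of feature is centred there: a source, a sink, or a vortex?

sink

At P (2.6, -1.6) the arrows converge inward. Divergence about -5, curl ≈0 — negative divergence with near-zero curl is a sink.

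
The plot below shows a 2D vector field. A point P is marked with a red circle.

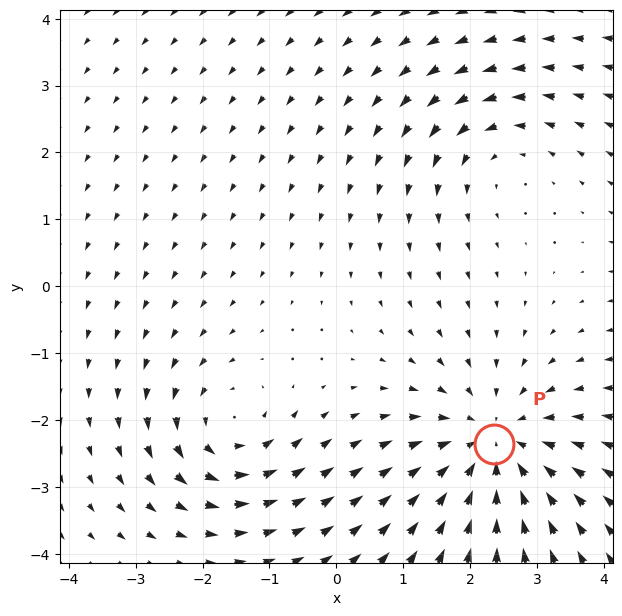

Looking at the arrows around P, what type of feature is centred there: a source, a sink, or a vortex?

At P (2.4, -2.4) the arrows converge inward. Divergence about -4, curl ≈0 — negative divergence with near-zero curl is a sink.

sink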